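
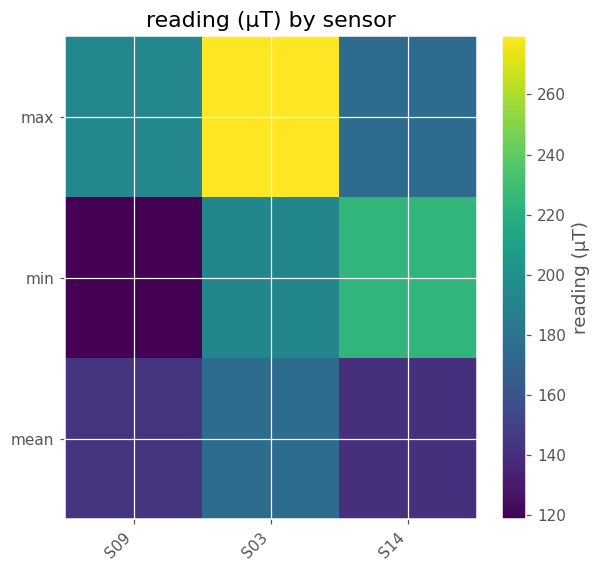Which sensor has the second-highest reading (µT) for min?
Top 3 for min: S14 ≈ 220, S03 ≈ 200, S09 ≈ 120.

S03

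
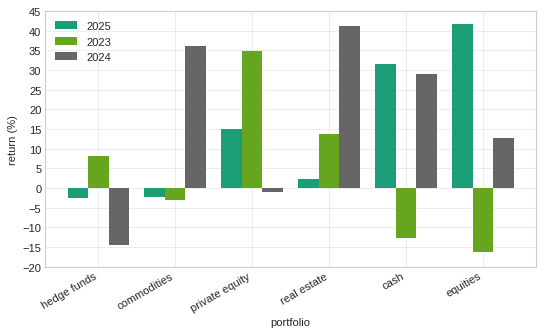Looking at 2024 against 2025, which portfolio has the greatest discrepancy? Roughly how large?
real estate: 2024 ≈ 40, 2025 ≈ 0 → gap ≈ 40. Next-largest (commodities) is only ≈ 35.

real estate, ≈ 40 %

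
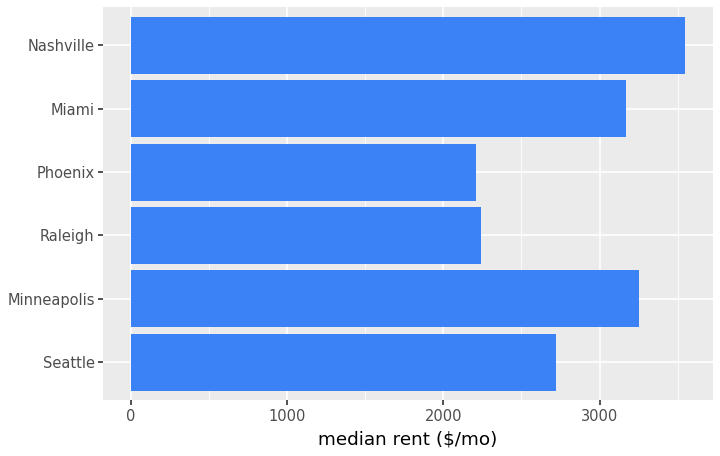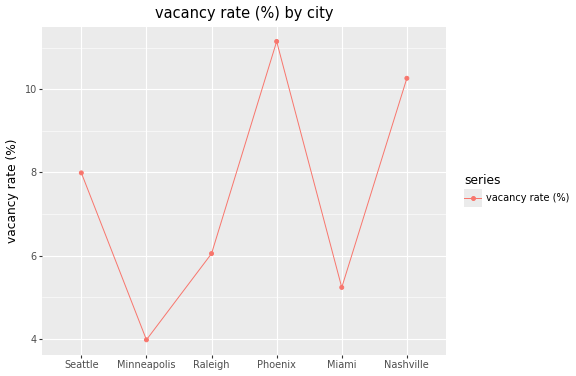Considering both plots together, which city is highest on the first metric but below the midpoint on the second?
Chart 2 median vacancy rate (%) ≈ 8; below-median cities: Minneapolis, Raleigh, Miami. Among those, Minneapolis has the highest median rent ($/mo) (≈ 3500).

Minneapolis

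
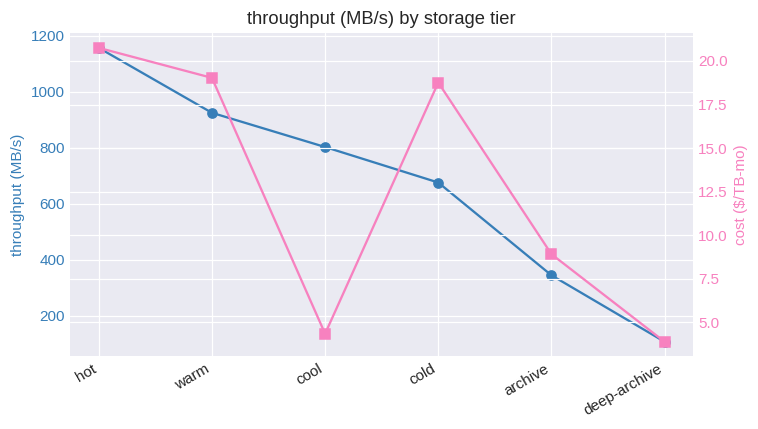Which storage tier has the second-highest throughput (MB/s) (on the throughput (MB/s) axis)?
warm

Top 3 (on the throughput (MB/s) axis): hot ≈ 1200, warm ≈ 900, cool ≈ 800.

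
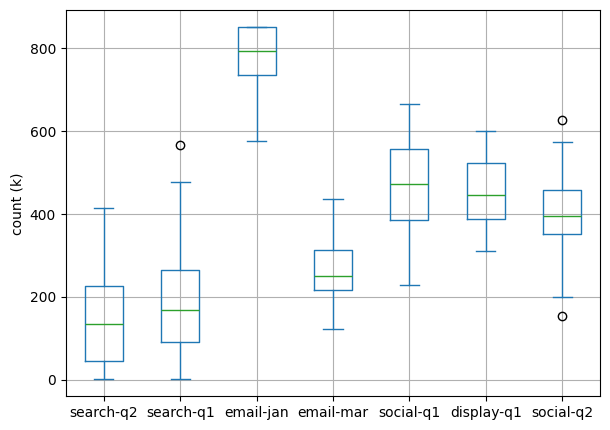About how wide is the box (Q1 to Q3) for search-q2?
≈ 200

Q3 ≈ 200, Q1 ≈ 0; IQR ≈ 200.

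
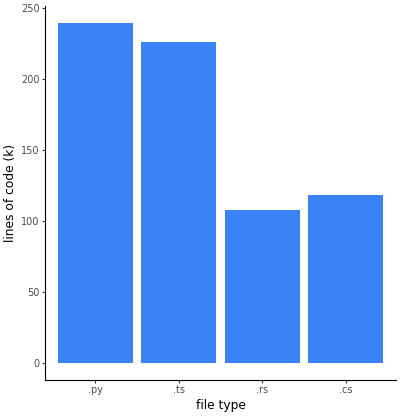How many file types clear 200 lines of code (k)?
2

Above 200: .py, .ts.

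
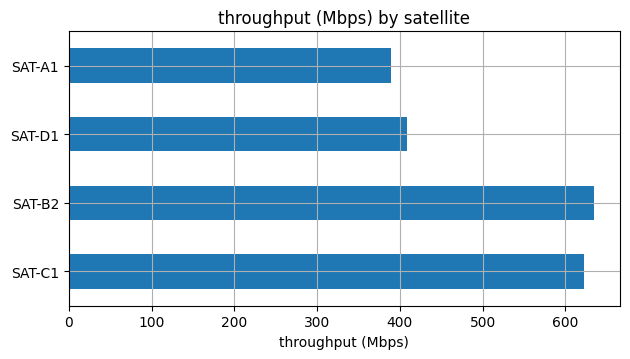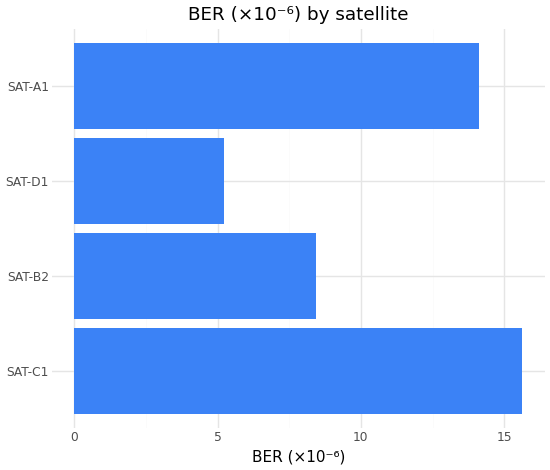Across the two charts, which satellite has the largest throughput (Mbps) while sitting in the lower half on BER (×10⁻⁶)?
Chart 2 median BER (×10⁻⁶) ≈ 12; below-median satellites: SAT-B2, SAT-D1. Among those, SAT-B2 has the highest throughput (Mbps) (≈ 600).

SAT-B2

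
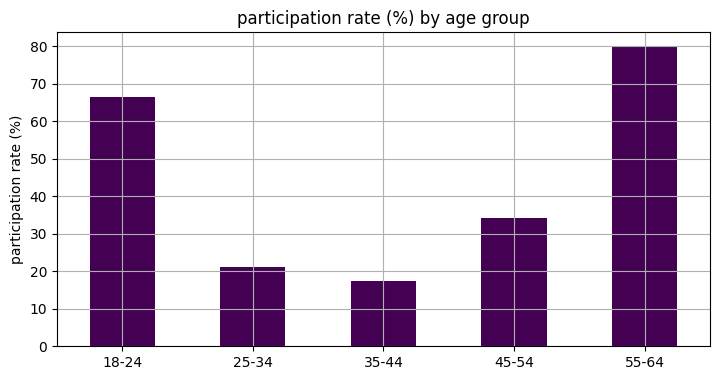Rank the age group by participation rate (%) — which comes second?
Top 3: 55-64 ≈ 80, 18-24 ≈ 70, 45-54 ≈ 30.

18-24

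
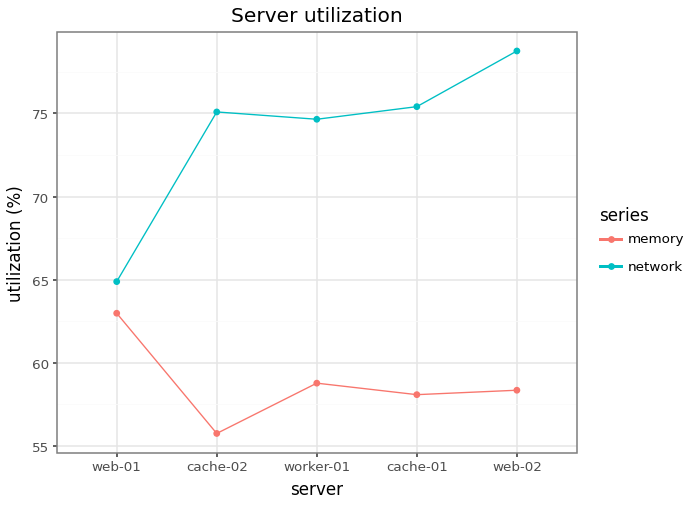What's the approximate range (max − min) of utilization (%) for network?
Max web-02 ≈ 78, min web-01 ≈ 64; range ≈ 14.

≈ 14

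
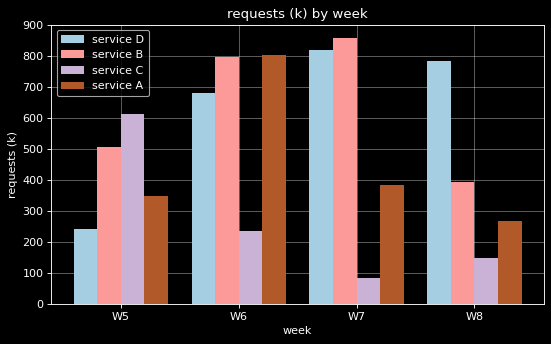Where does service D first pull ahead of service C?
W5: service D ≈ 200 vs service C ≈ 600 (not yet); W6: service D ≈ 700 vs service C ≈ 200 (first crossover).

W6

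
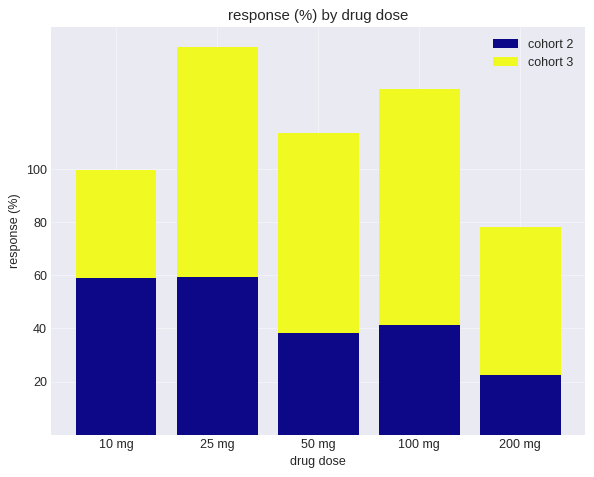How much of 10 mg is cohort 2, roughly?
cohort 2 top ≈ 60, bottom ≈ 0; segment ≈ 60.

≈ 60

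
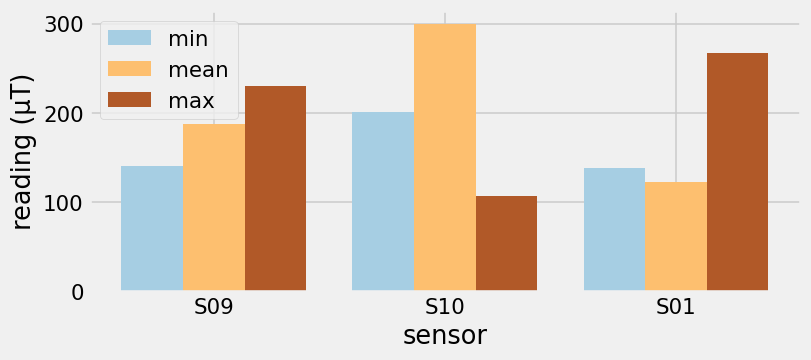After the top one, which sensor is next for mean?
Top 3 for mean: S10 ≈ 300, S09 ≈ 200, S01 ≈ 100.

S09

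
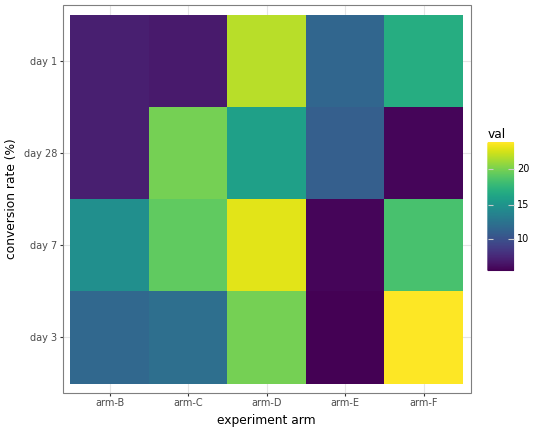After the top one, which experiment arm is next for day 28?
arm-D

Top 3 for day 28: arm-C ≈ 20, arm-D ≈ 16, arm-E ≈ 12.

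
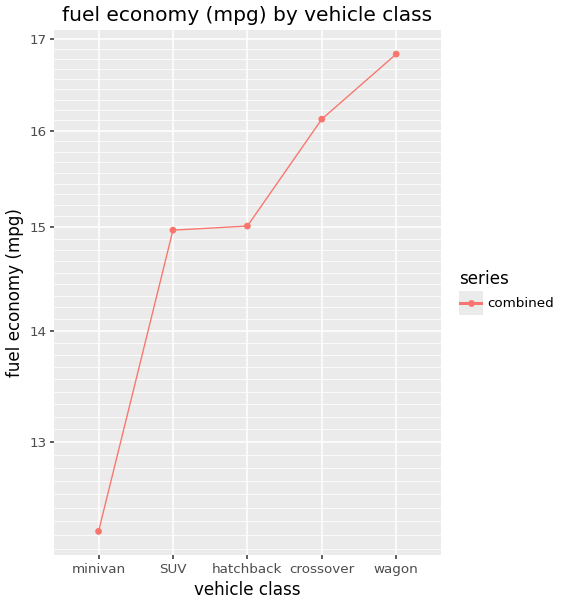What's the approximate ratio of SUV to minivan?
≈ 1.2×

SUV ≈ 15.0, minivan ≈ 12.5; 15.0/12.5 ≈ 1.2.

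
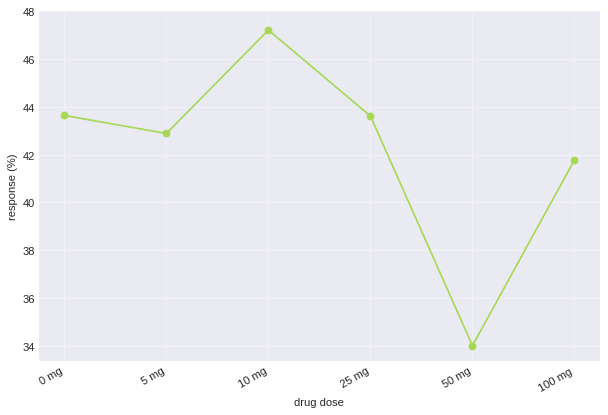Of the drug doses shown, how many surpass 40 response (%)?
Above 40: 0 mg, 5 mg, 10 mg, 25 mg, 100 mg.

5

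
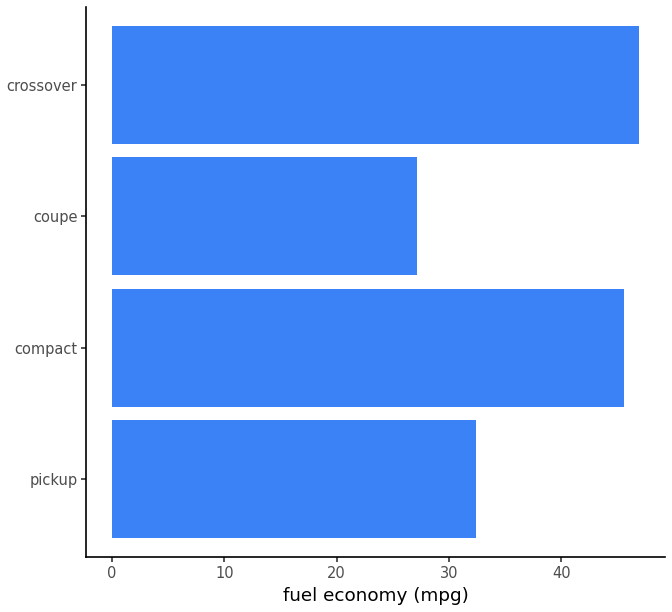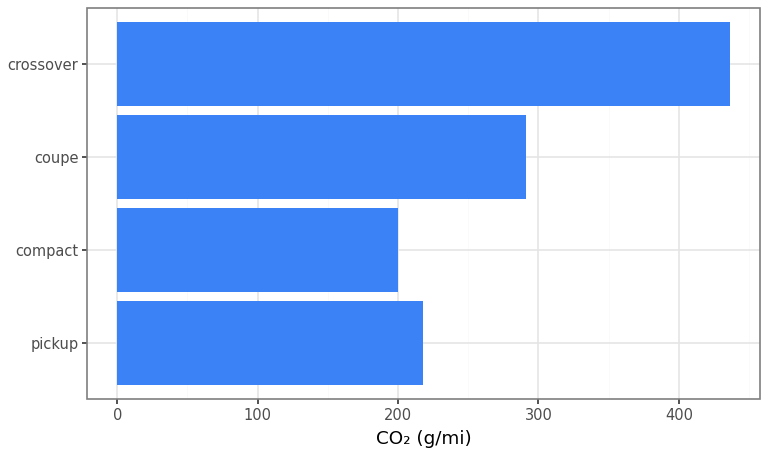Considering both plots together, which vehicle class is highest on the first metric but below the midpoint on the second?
compact

Chart 2 median CO₂ (g/mi) ≈ 250; below-median vehicle classes: pickup, compact. Among those, compact has the highest fuel economy (mpg) (≈ 45).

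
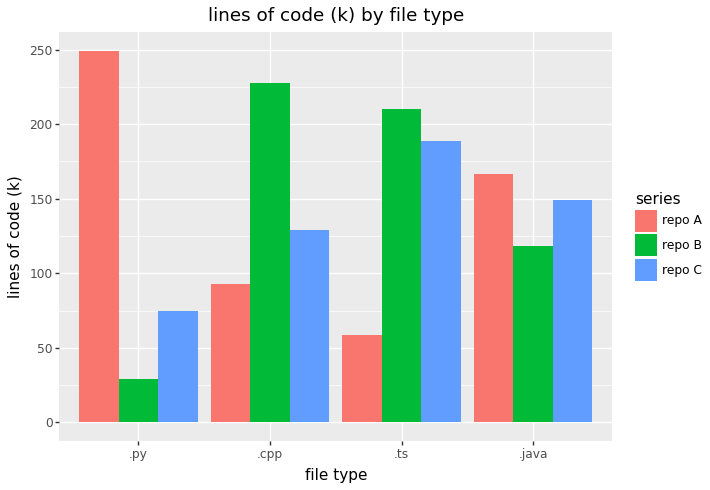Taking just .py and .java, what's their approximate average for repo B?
≈ 75

(25 + 125) / 2 ≈ 75.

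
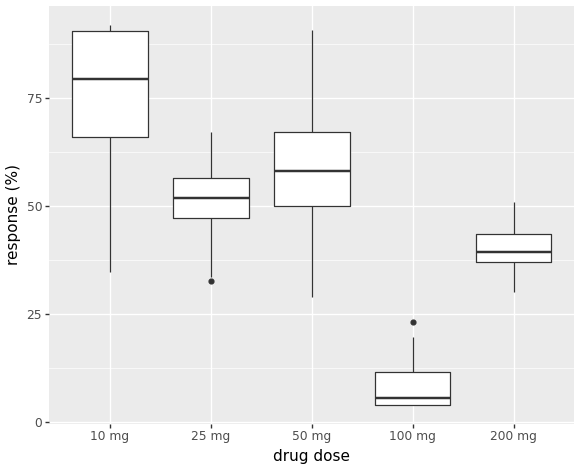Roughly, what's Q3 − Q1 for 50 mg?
≈ 20

Q3 ≈ 70, Q1 ≈ 50; IQR ≈ 20.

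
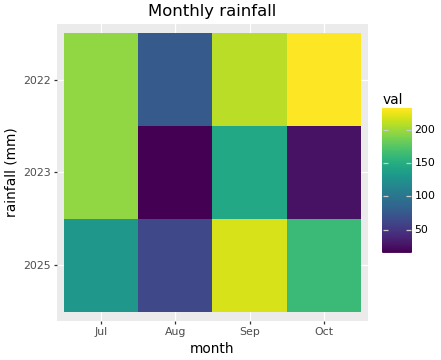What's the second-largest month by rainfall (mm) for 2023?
Sep

Top 3 for 2023: Jul ≈ 200, Sep ≈ 140, Oct ≈ 20.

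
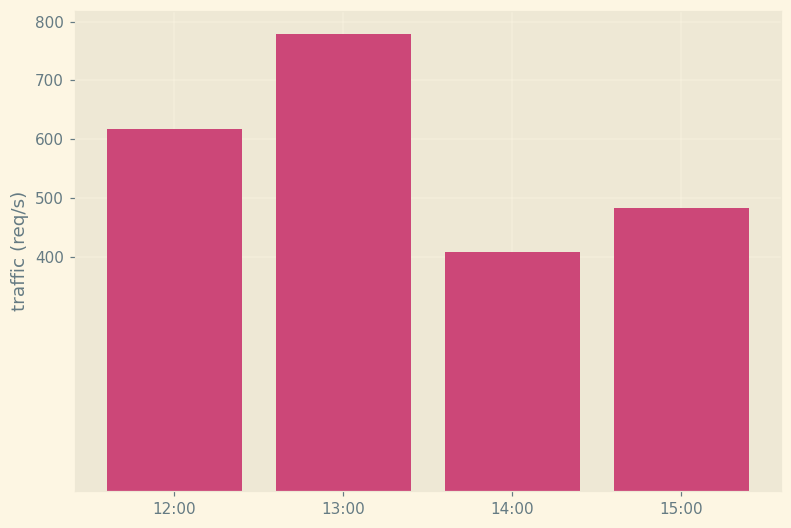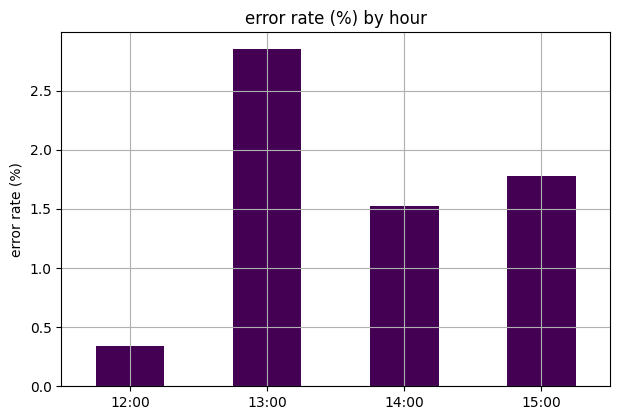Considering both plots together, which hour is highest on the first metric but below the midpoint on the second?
Chart 2 median error rate (%) ≈ 1.5; below-median hours: 12:00, 14:00. Among those, 12:00 has the highest traffic (req/s) (≈ 600).

12:00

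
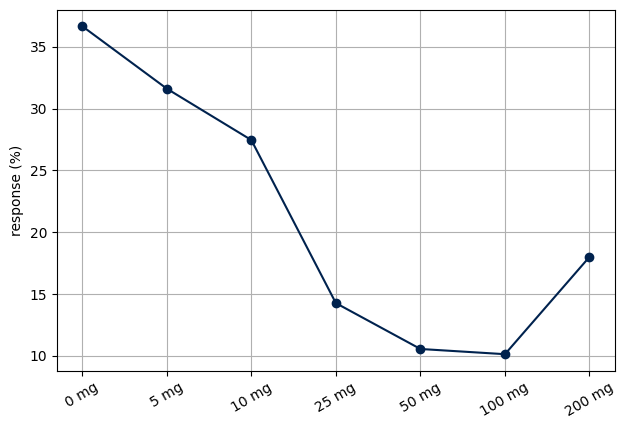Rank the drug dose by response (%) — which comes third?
Top 4: 0 mg ≈ 35, 5 mg ≈ 30, 10 mg ≈ 25, 200 mg ≈ 20.

10 mg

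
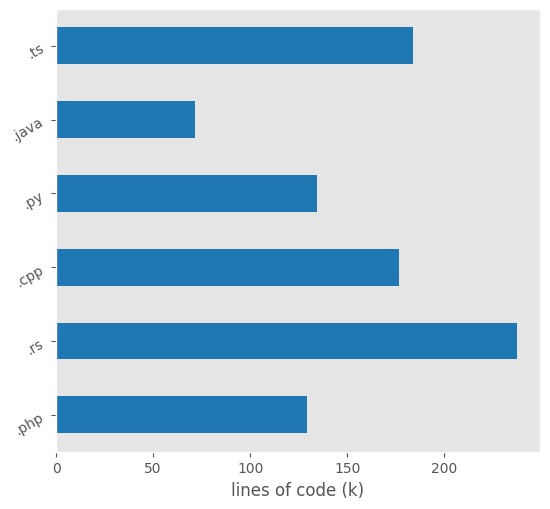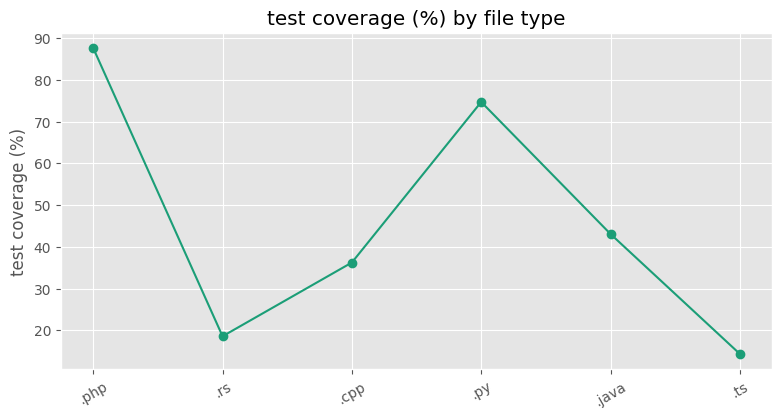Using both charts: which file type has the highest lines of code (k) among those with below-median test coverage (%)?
.rs

Chart 2 median test coverage (%) ≈ 40; below-median file types: .rs, .cpp, .ts. Among those, .rs has the highest lines of code (k) (≈ 225).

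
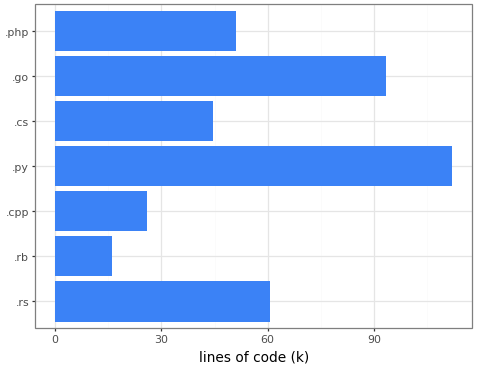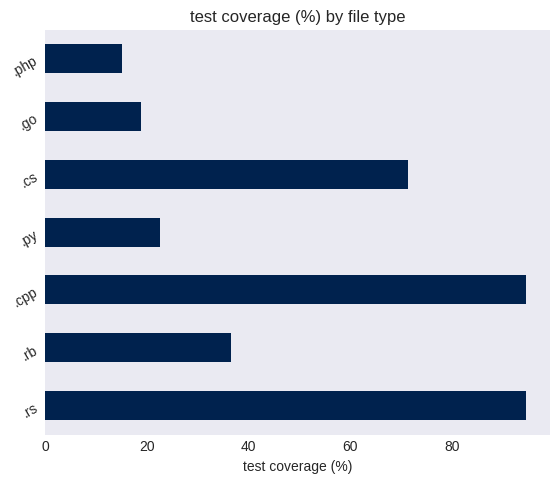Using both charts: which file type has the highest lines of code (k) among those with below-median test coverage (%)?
.py

Chart 2 median test coverage (%) ≈ 40; below-median file types: .py, .go, .php. Among those, .py has the highest lines of code (k) (≈ 120).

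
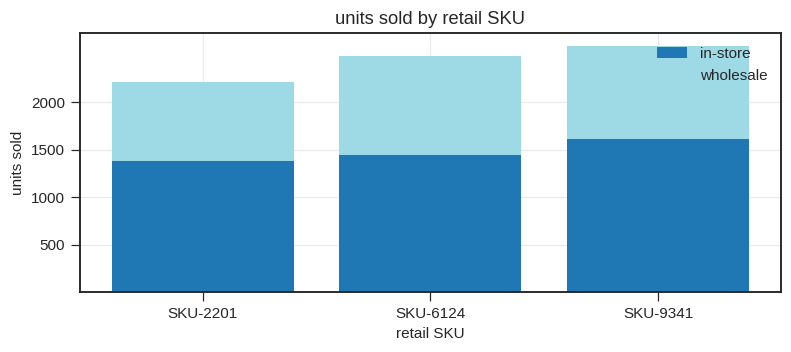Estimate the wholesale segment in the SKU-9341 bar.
≈ 1000

wholesale top ≈ 2500, bottom ≈ 1500; segment ≈ 1000.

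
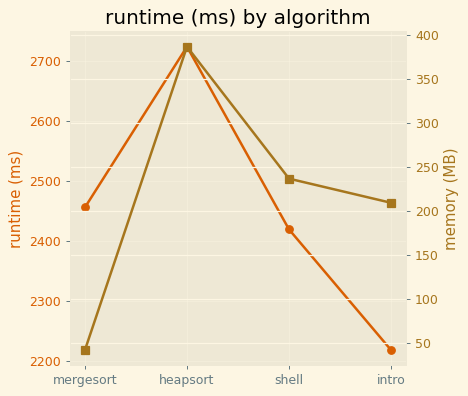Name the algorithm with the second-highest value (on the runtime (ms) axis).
Top 3 (on the runtime (ms) axis): heapsort ≈ 2700, mergesort ≈ 2450, shell ≈ 2400.

mergesort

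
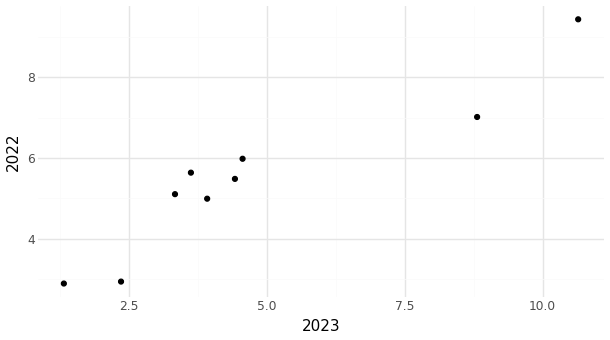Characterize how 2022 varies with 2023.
positive, strong

Points are positively correlated; strong (|r| ≈ 0.9).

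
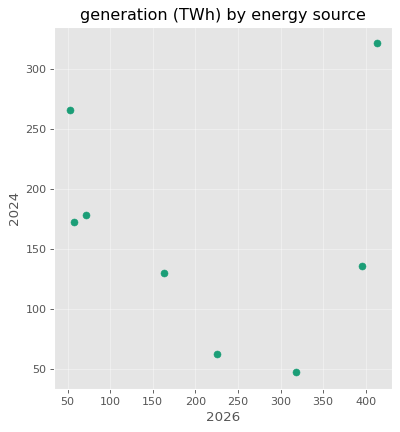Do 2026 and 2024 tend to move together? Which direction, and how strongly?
no clear correlation

Points are roughly uncorrelated; weak (|r| ≈ 0.1).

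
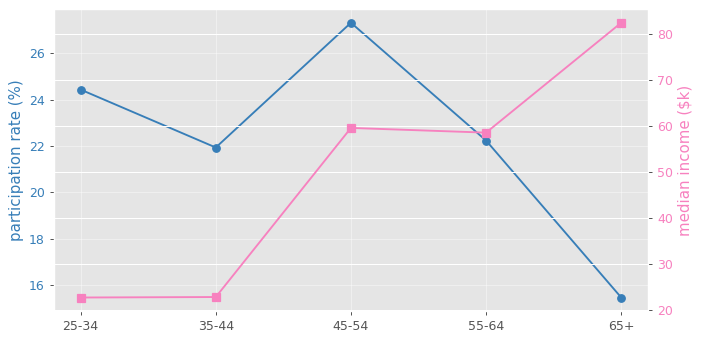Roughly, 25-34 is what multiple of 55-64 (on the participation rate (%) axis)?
25-34 ≈ 24, 55-64 ≈ 22; 24/22 ≈ 1.09.

≈ 1.09×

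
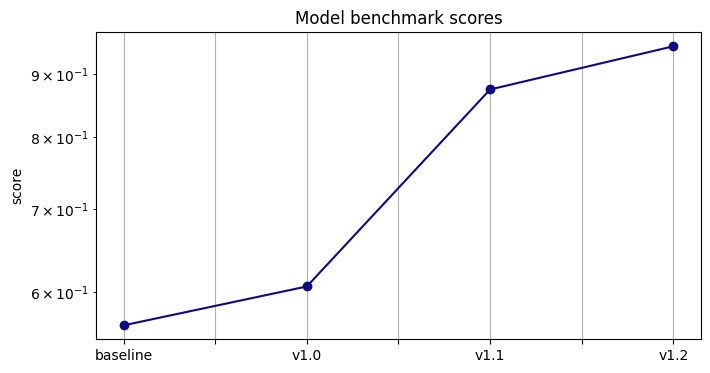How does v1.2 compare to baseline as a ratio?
≈ 1.73×

v1.2 ≈ 0.95, baseline ≈ 0.55; 0.95/0.55 ≈ 1.73.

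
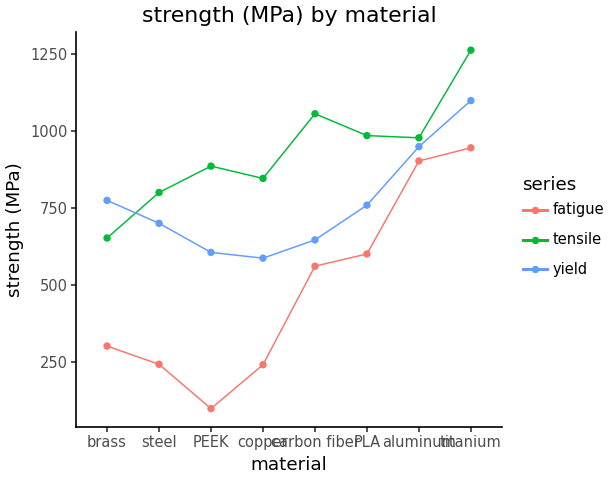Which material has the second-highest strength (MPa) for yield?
aluminum

Top 3 for yield: titanium ≈ 1100, aluminum ≈ 900, brass ≈ 800.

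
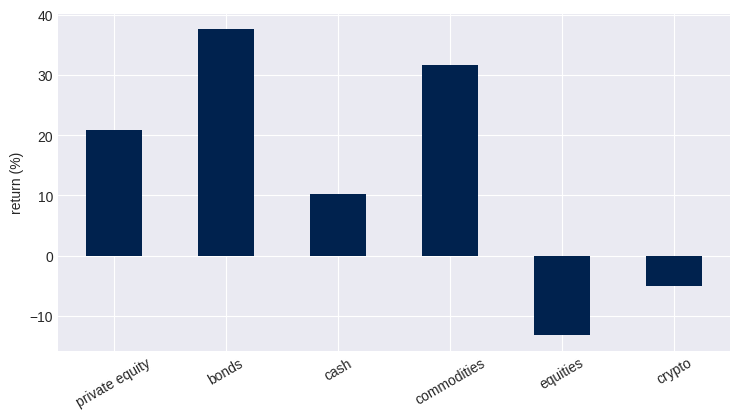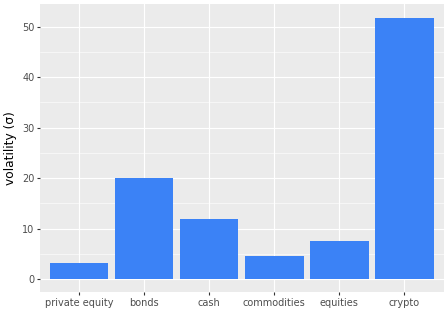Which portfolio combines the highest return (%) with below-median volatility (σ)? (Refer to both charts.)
Chart 2 median volatility (σ) ≈ 10; below-median portfolios: private equity, commodities, equities. Among those, commodities has the highest return (%) (≈ 30).

commodities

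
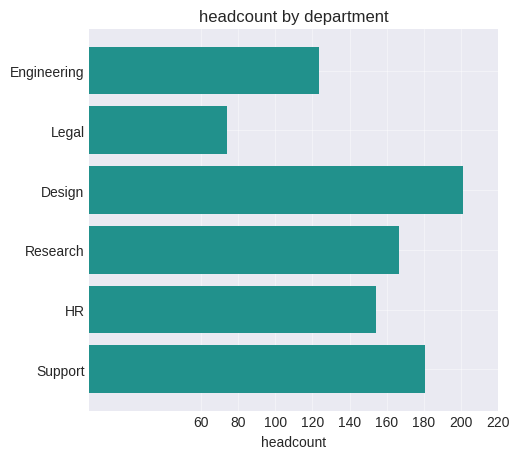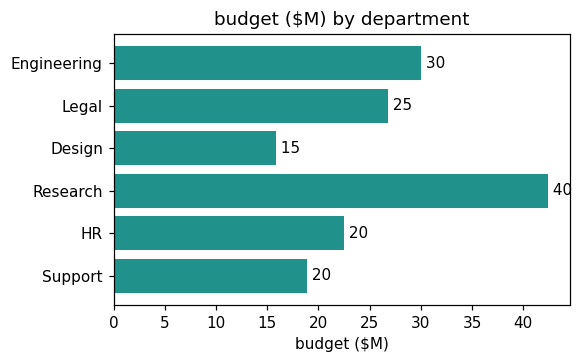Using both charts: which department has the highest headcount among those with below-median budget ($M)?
Design

Chart 2 median budget ($M) ≈ 25; below-median departments: Design, HR, Support. Among those, Design has the highest headcount (≈ 200).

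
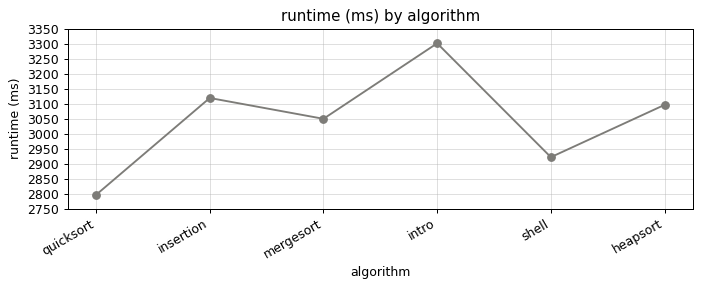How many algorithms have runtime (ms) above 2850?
Above 2850: insertion, mergesort, intro, shell, heapsort.

5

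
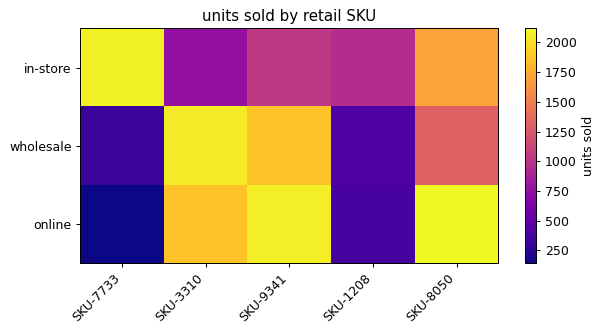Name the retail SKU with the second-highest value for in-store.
SKU-8050

Top 3 for in-store: SKU-7733 ≈ 2000, SKU-8050 ≈ 1600, SKU-9341 ≈ 1000.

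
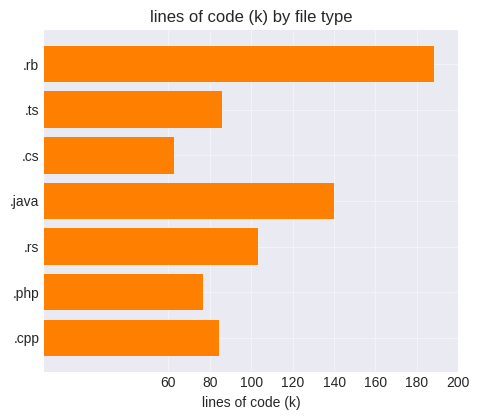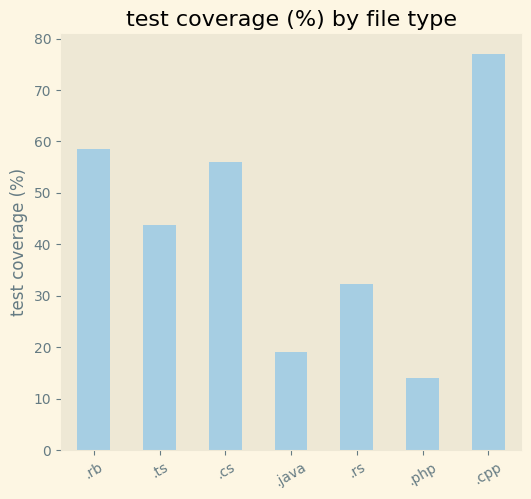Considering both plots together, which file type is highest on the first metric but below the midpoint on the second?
Chart 2 median test coverage (%) ≈ 40; below-median file types: .java, .rs, .php. Among those, .java has the highest lines of code (k) (≈ 140).

.java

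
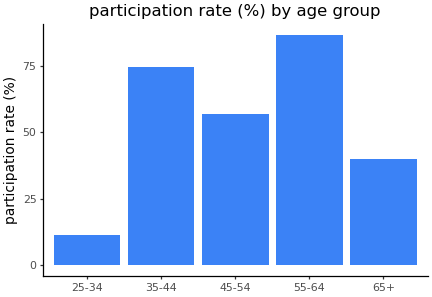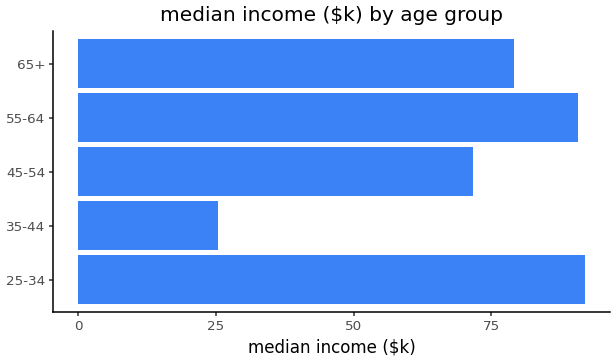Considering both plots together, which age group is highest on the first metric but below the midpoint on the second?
35-44

Chart 2 median median income ($k) ≈ 80; below-median age groups: 35-44, 45-54. Among those, 35-44 has the highest participation rate (%) (≈ 70).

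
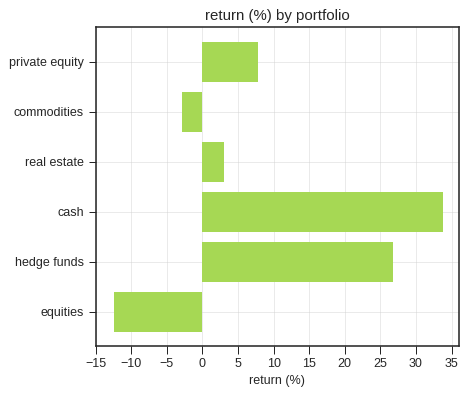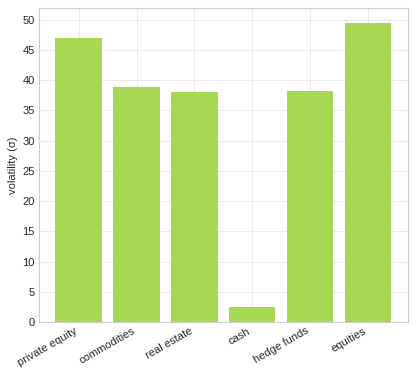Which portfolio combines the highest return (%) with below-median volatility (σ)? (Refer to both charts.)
Chart 2 median volatility (σ) ≈ 40; below-median portfolios: real estate, cash, hedge funds. Among those, cash has the highest return (%) (≈ 35).

cash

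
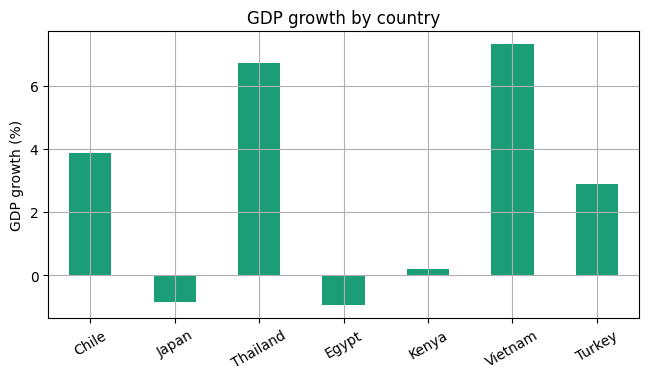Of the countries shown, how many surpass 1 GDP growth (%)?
4

Above 1: Chile, Thailand, Vietnam, Turkey.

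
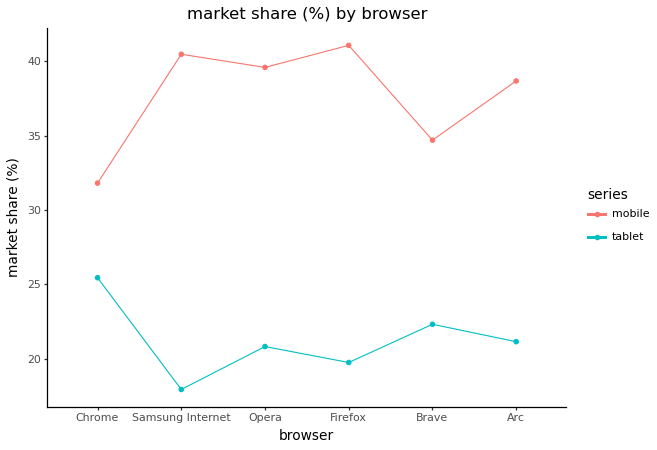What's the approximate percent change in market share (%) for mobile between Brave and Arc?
Brave ≈ 34, Arc ≈ 38; (38 − 34) / 34 ≈ +11.8%.

≈ +11.8%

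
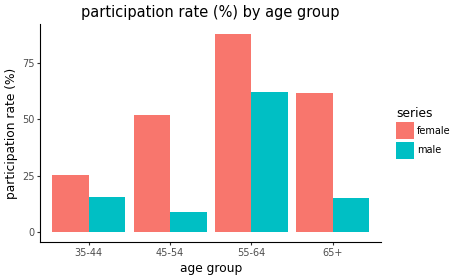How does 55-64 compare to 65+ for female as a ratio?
55-64 ≈ 90, 65+ ≈ 60; 90/60 ≈ 1.5.

≈ 1.5×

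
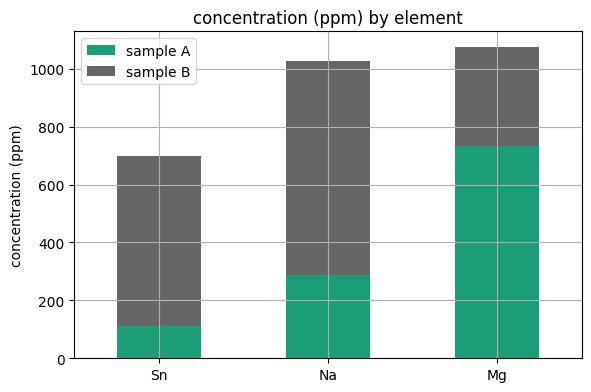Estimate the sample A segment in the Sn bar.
sample A top ≈ 100, bottom ≈ 0; segment ≈ 100.

≈ 100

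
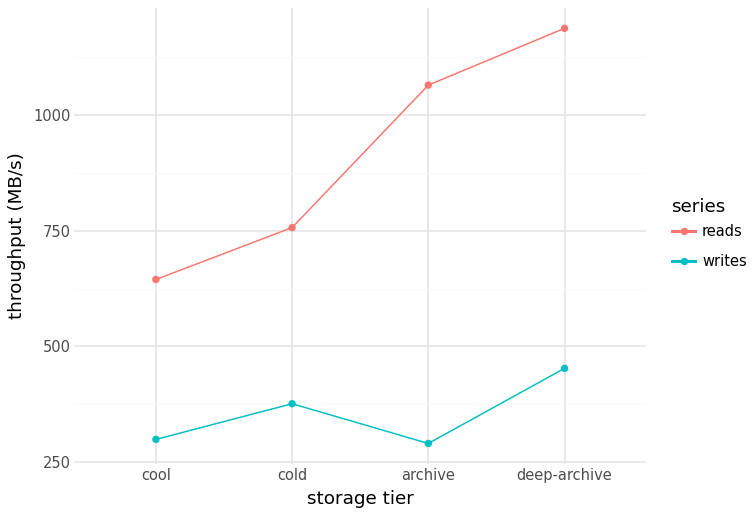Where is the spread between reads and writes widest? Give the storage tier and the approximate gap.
archive: reads ≈ 1100, writes ≈ 300 → gap ≈ 800. Next-largest (deep-archive) is only ≈ 700.

archive, ≈ 800 MB/s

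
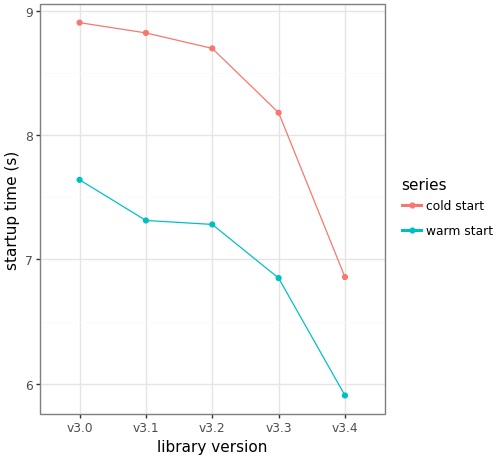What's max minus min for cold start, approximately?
≈ 2.0

Max v3.0 ≈ 9.0, min v3.4 ≈ 7.0; range ≈ 2.0.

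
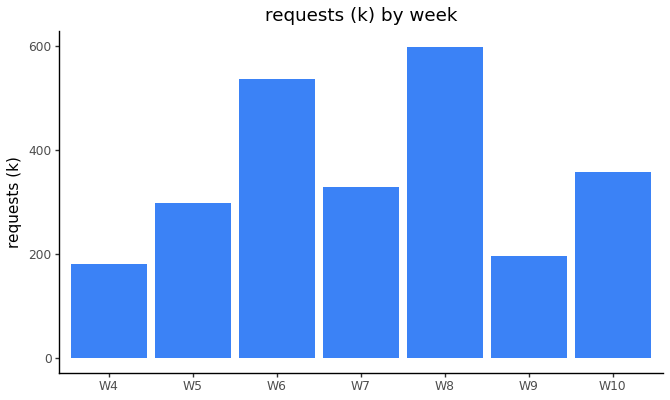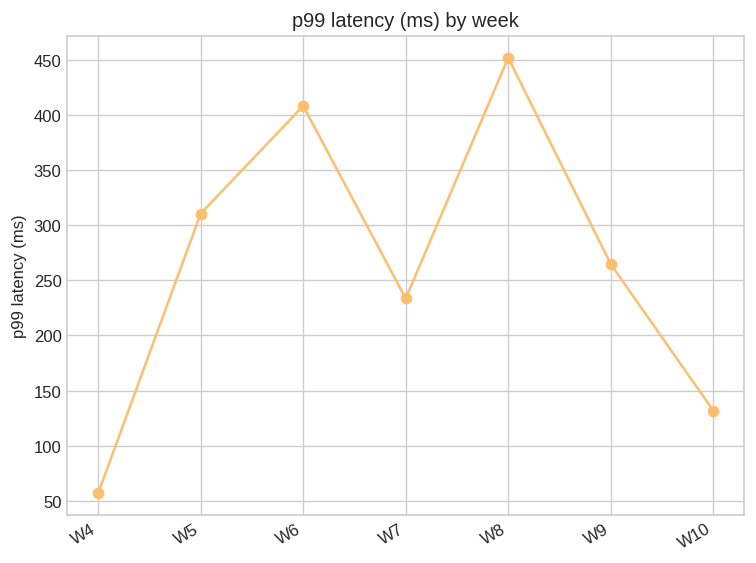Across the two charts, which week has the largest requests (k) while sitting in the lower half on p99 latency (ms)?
Chart 2 median p99 latency (ms) ≈ 250; below-median weeks: W4, W7, W10. Among those, W10 has the highest requests (k) (≈ 400).

W10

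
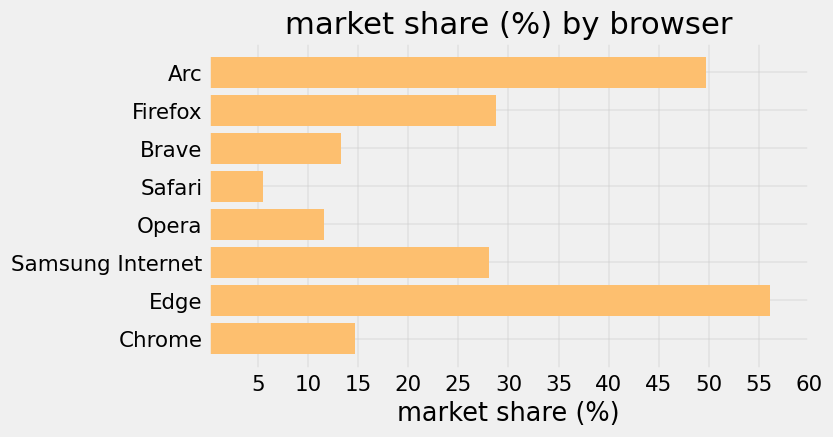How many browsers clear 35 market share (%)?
Above 35: Arc, Edge.

2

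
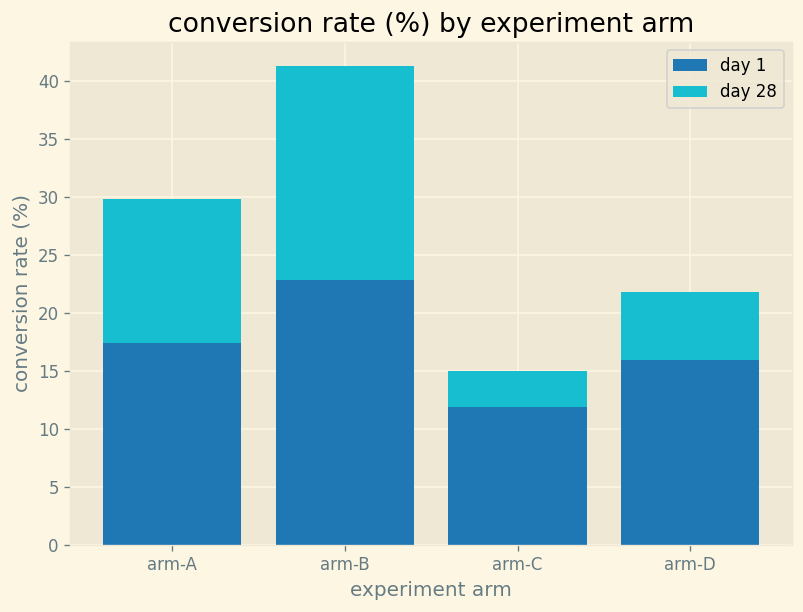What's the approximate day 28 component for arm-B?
day 28 top ≈ 40, bottom ≈ 25; segment ≈ 15.

≈ 15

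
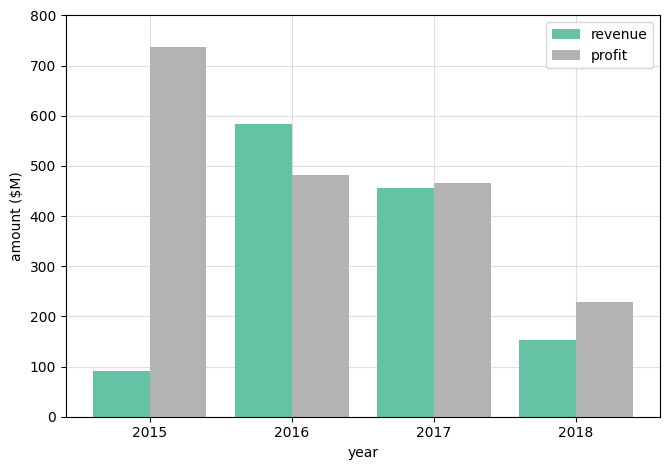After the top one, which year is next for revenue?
2017

Top 3 for revenue: 2016 ≈ 600, 2017 ≈ 500, 2018 ≈ 200.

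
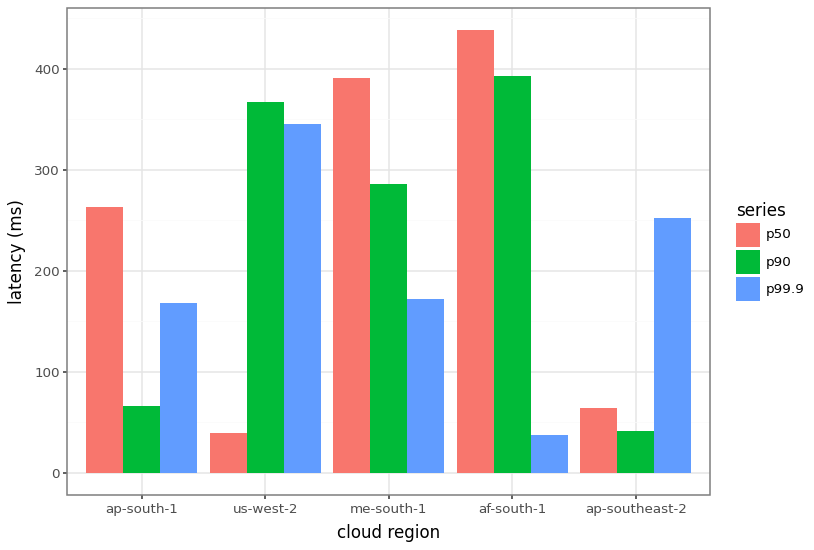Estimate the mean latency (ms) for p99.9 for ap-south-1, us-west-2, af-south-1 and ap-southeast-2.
(150 + 350 + 50 + 250) / 4 ≈ 200.

≈ 200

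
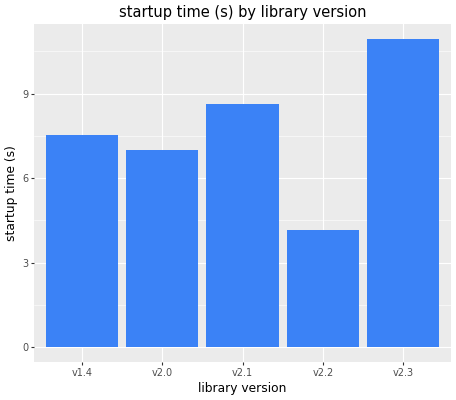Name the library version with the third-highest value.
Top 4: v2.3 ≈ 11, v2.1 ≈ 9, v1.4 ≈ 8, v2.0 ≈ 7.

v1.4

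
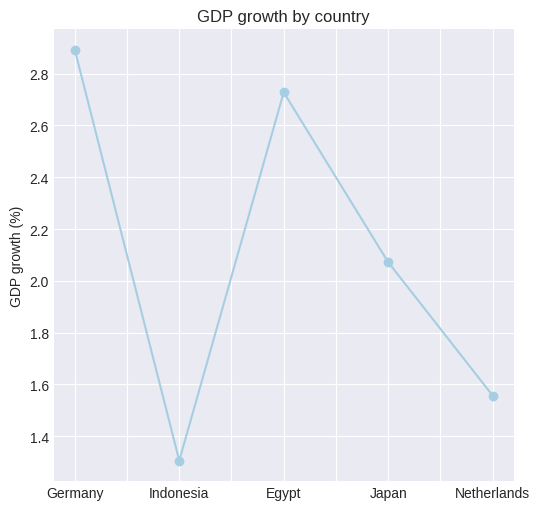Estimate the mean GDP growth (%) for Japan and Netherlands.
(2.0 + 1.6) / 2 ≈ 1.8.

≈ 1.8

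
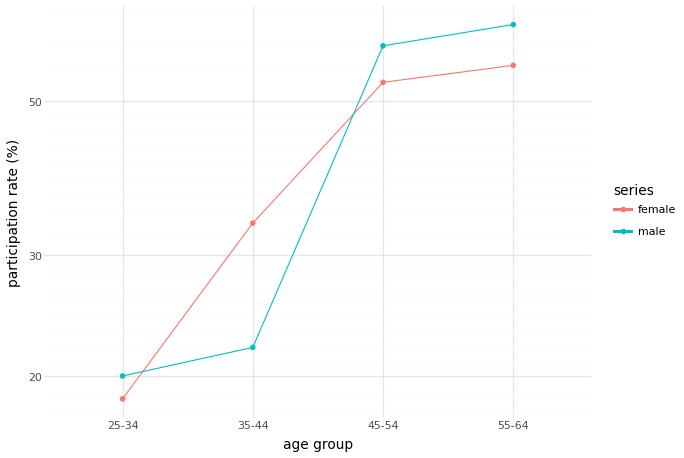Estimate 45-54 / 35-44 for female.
45-54 ≈ 55, 35-44 ≈ 35; 55/35 ≈ 1.57.

≈ 1.57×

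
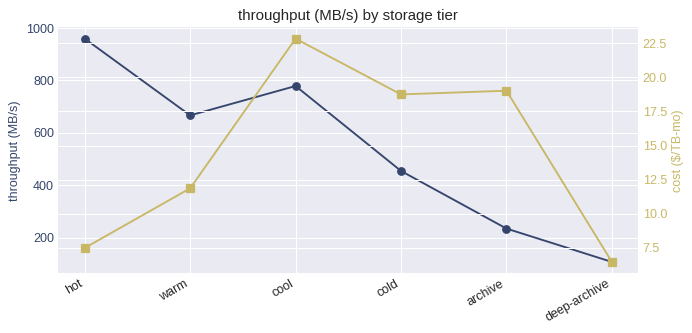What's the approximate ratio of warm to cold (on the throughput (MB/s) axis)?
≈ 1.4×

warm ≈ 700, cold ≈ 500; 700/500 ≈ 1.4.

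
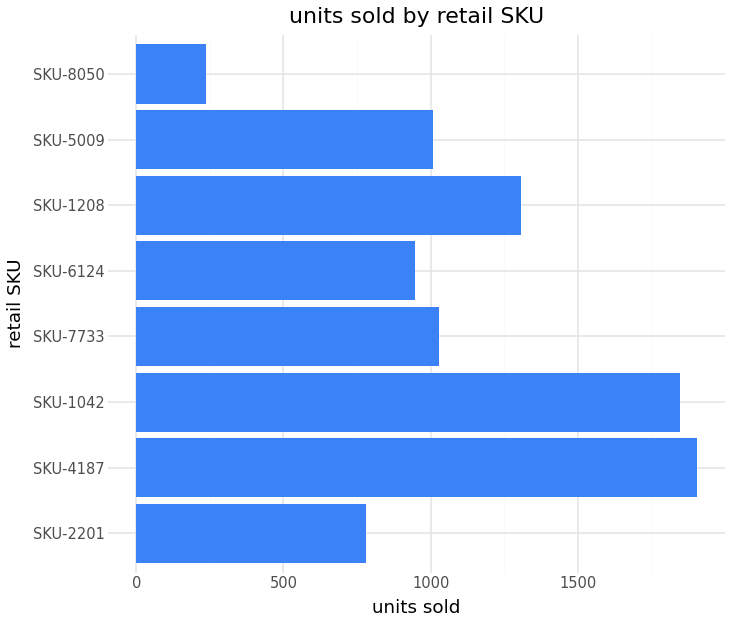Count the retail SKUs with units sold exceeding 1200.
3

Above 1200: SKU-4187, SKU-1042, SKU-1208.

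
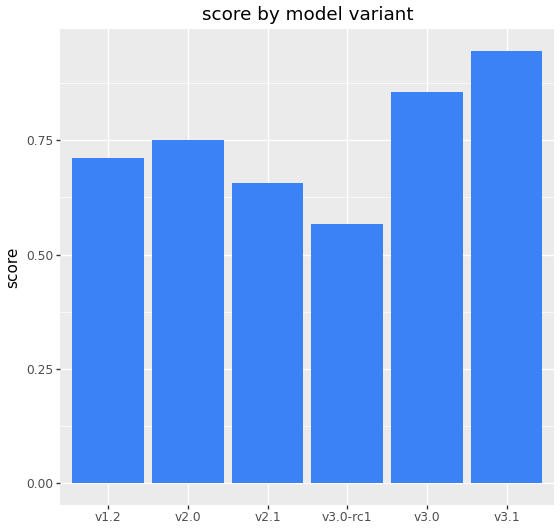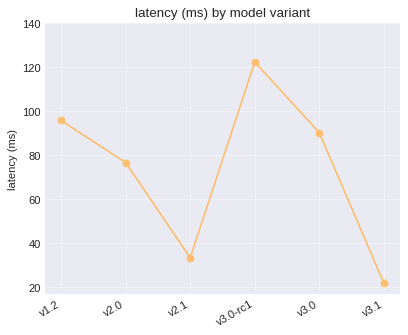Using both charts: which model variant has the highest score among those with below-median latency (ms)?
Chart 2 median latency (ms) ≈ 80; below-median model variants: v2.0, v2.1, v3.1. Among those, v3.1 has the highest score (≈ 0.9).

v3.1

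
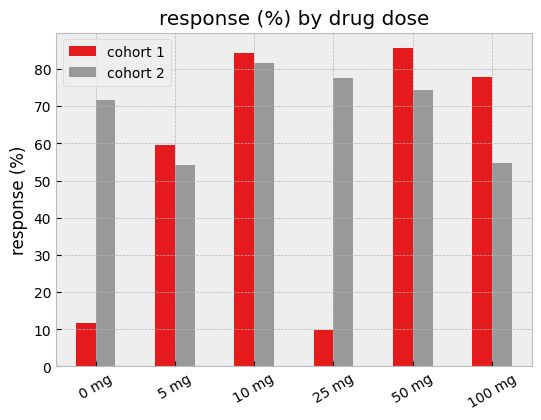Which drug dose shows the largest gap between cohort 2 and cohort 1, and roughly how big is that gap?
25 mg: cohort 2 ≈ 80, cohort 1 ≈ 10 → gap ≈ 70. Next-largest (0 mg) is only ≈ 60.

25 mg, ≈ 70 %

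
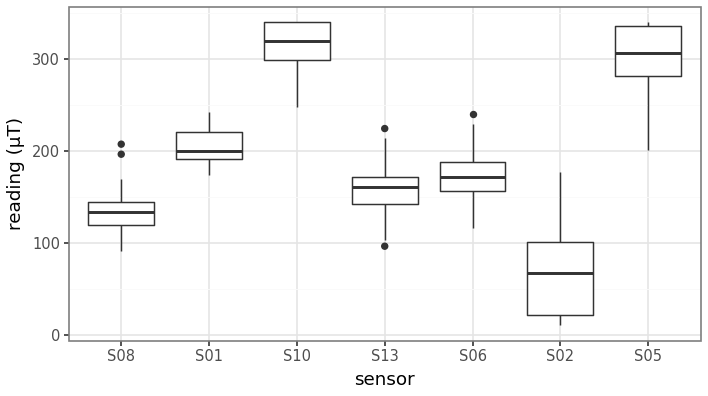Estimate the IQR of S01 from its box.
Q3 ≈ 225, Q1 ≈ 200; IQR ≈ 25.

≈ 25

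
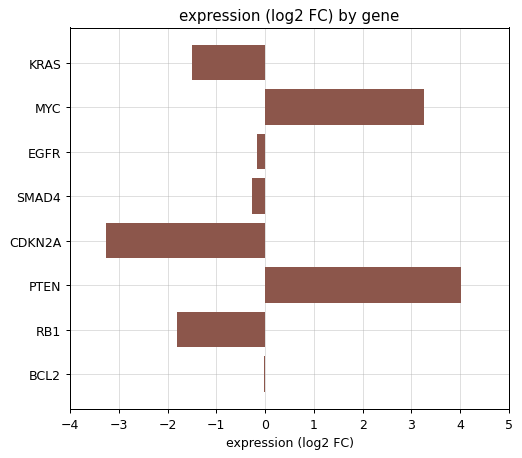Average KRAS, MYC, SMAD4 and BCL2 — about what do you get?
(-2 + 3 + 0 + 0) / 4 ≈ 0.

≈ 0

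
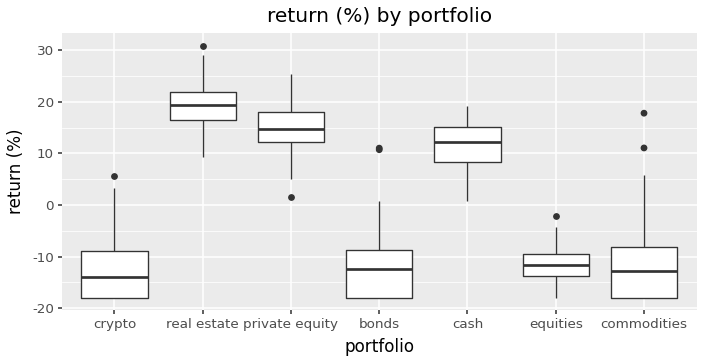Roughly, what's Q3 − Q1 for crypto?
≈ 10

Q3 ≈ -10, Q1 ≈ -20; IQR ≈ 10.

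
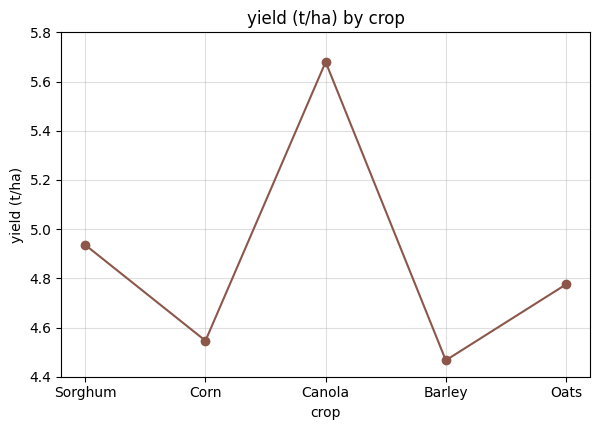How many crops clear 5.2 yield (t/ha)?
Above 5.2: Canola.

1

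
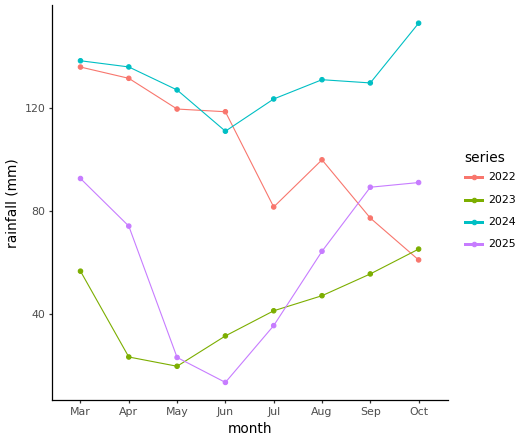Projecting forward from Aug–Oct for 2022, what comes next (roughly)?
Last three: 100, 80, 60 → slope ≈ -20/step → next ≈ 40.

≈ 40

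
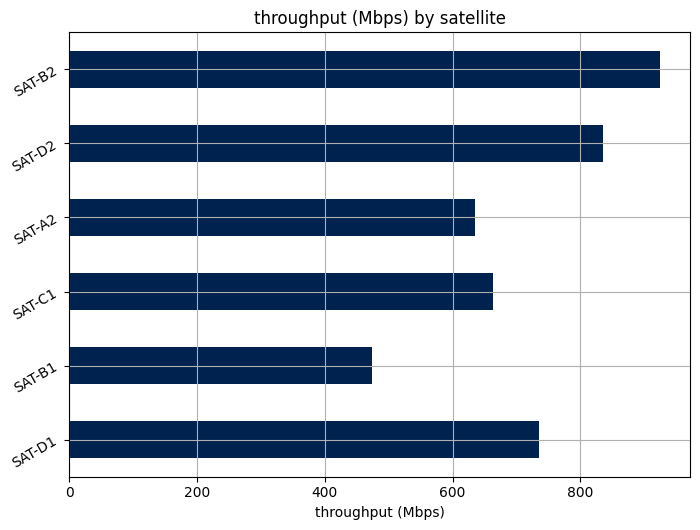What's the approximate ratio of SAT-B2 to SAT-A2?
≈ 1.5×

SAT-B2 ≈ 900, SAT-A2 ≈ 600; 900/600 ≈ 1.5.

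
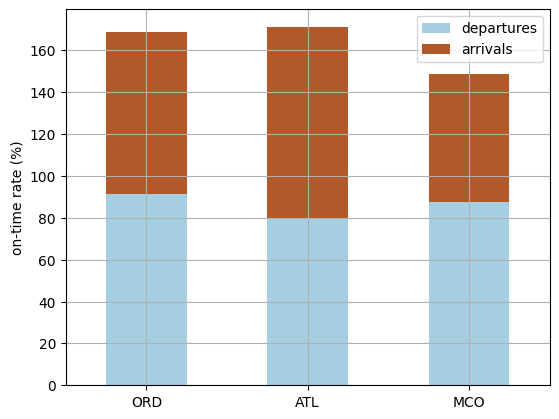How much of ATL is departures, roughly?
departures top ≈ 80, bottom ≈ 0; segment ≈ 80.

≈ 80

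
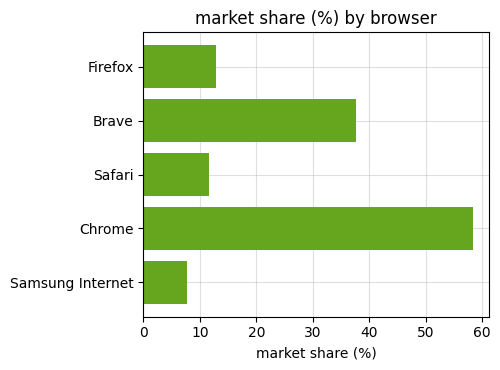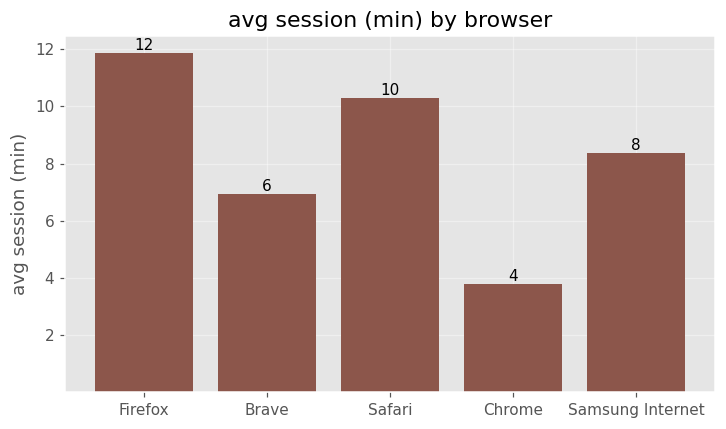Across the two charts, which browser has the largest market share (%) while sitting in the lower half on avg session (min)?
Chart 2 median avg session (min) ≈ 8; below-median browsers: Brave, Chrome. Among those, Chrome has the highest market share (%) (≈ 60).

Chrome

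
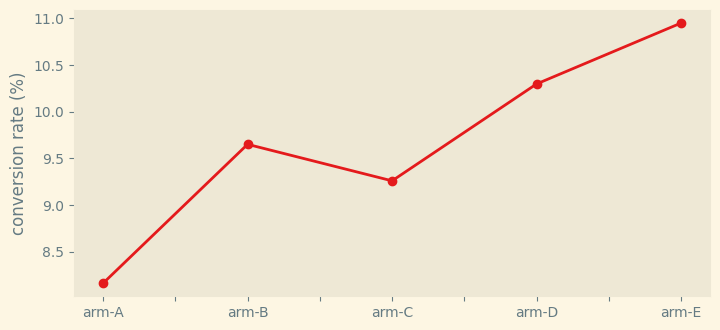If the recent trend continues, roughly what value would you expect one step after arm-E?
≈ 11.75

Last three: 9.5, 10.5, 11.0 → slope ≈ 0.75/step → next ≈ 11.75.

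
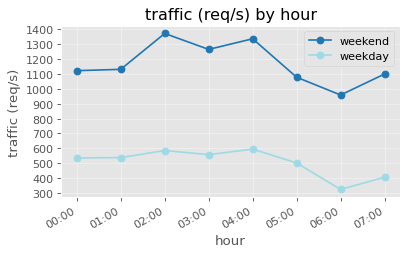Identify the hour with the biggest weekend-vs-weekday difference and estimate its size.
02:00, ≈ 800 req/s

02:00: weekend ≈ 1400, weekday ≈ 600 → gap ≈ 800. Next-largest (04:00) is only ≈ 700.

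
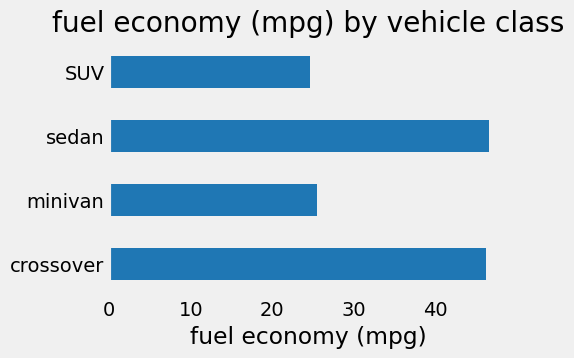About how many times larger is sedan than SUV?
≈ 1.8×

sedan ≈ 45, SUV ≈ 25; 45/25 ≈ 1.8.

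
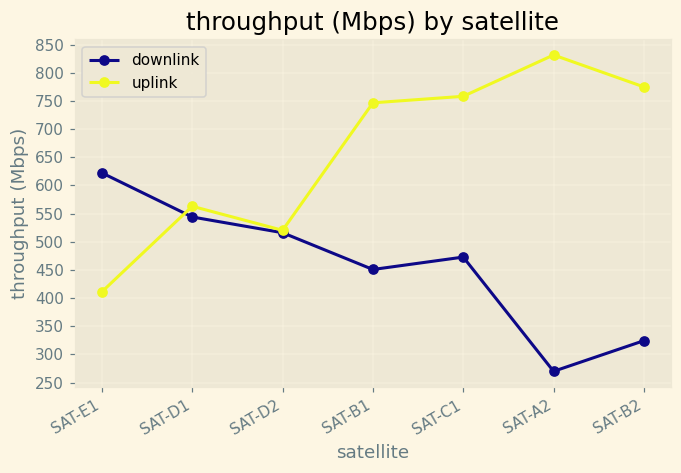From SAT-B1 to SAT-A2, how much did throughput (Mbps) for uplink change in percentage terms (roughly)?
SAT-B1 ≈ 750, SAT-A2 ≈ 850; (850 − 750) / 750 ≈ +13.3%.

≈ +13.3%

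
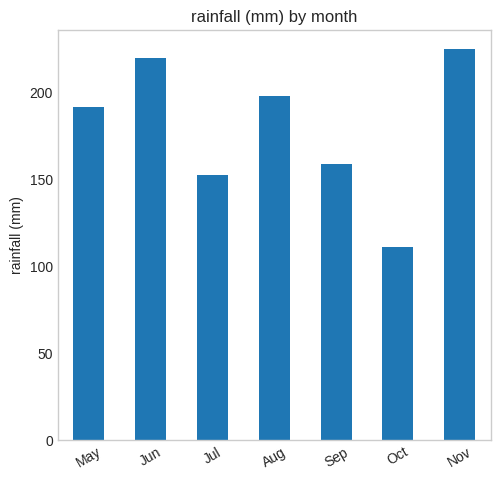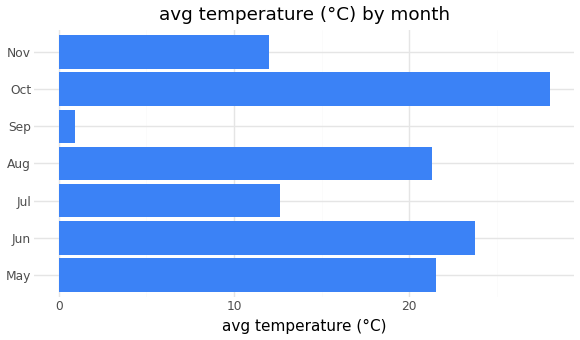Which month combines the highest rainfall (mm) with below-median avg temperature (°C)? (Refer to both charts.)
Chart 2 median avg temperature (°C) ≈ 20; below-median months: Jul, Sep, Nov. Among those, Nov has the highest rainfall (mm) (≈ 225).

Nov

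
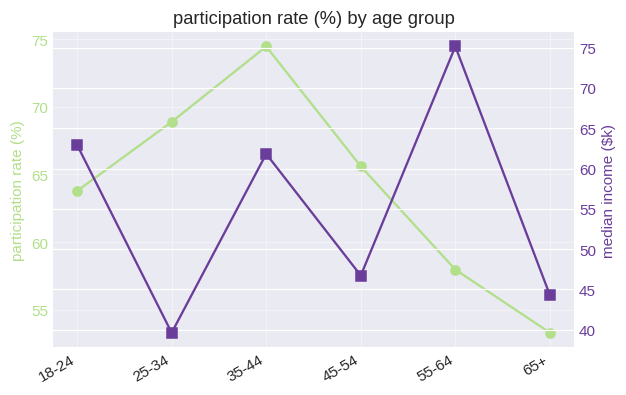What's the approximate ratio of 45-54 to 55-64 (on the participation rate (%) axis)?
≈ 1.14×

45-54 ≈ 66, 55-64 ≈ 58; 66/58 ≈ 1.14.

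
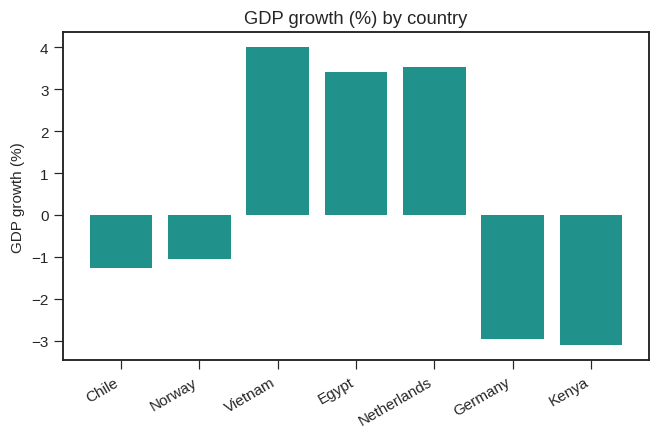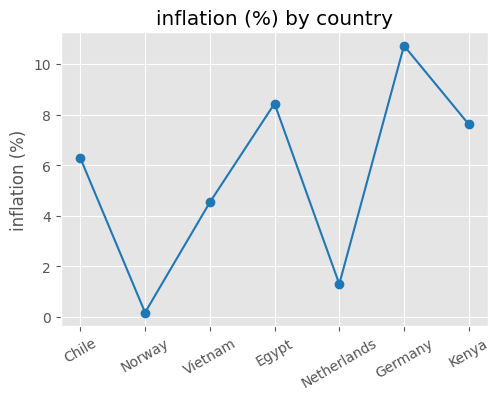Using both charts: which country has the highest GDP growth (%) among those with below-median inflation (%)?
Chart 2 median inflation (%) ≈ 6; below-median countries: Norway, Vietnam, Netherlands. Among those, Vietnam has the highest GDP growth (%) (≈ 4).

Vietnam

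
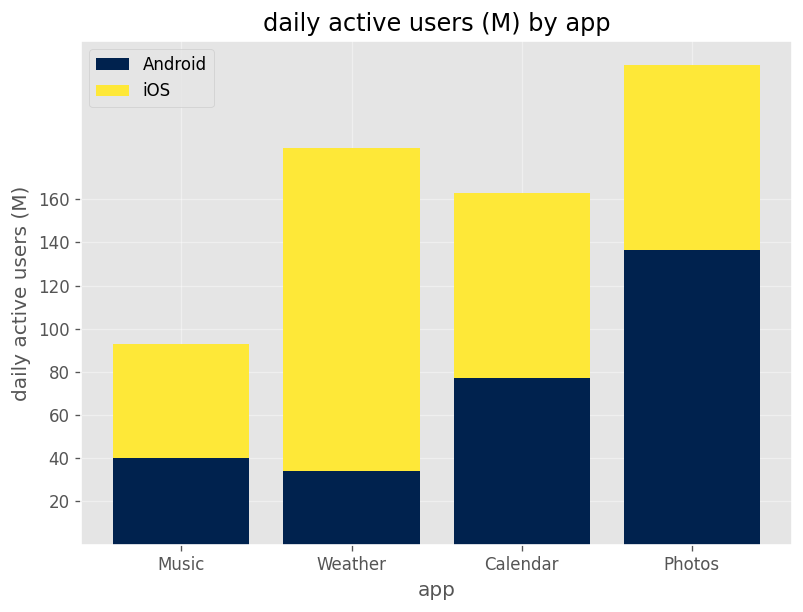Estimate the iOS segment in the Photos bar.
≈ 80

iOS top ≈ 220, bottom ≈ 140; segment ≈ 80.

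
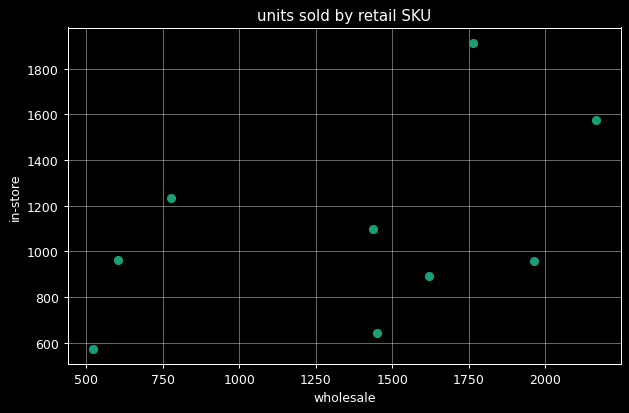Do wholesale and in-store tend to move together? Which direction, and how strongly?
Points are positively correlated; moderate (|r| ≈ 0.5).

positive, moderate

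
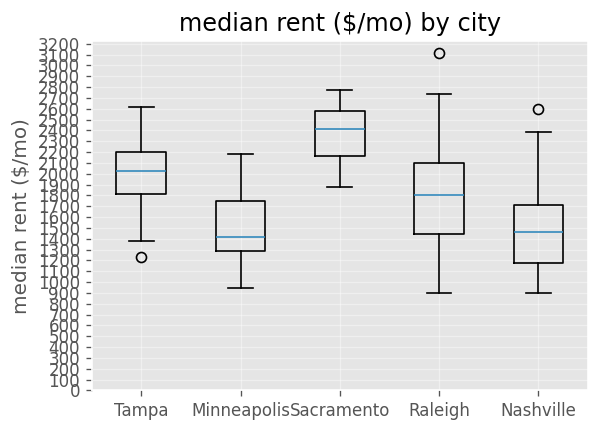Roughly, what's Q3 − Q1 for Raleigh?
≈ 700

Q3 ≈ 2100, Q1 ≈ 1400; IQR ≈ 700.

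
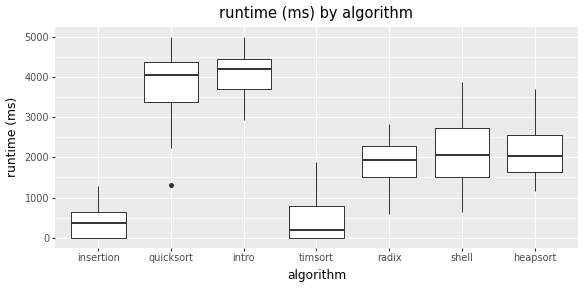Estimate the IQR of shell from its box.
Q3 ≈ 2500, Q1 ≈ 1500; IQR ≈ 1000.

≈ 1000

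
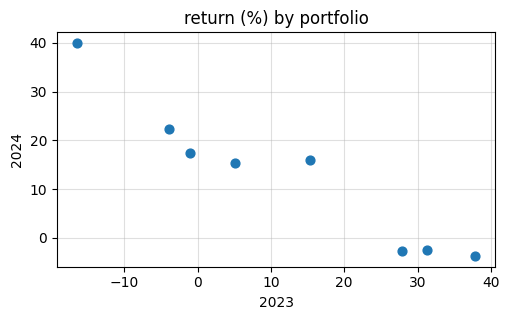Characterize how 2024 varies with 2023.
negative, strong

Points are negatively correlated; strong (|r| ≈ 1.0).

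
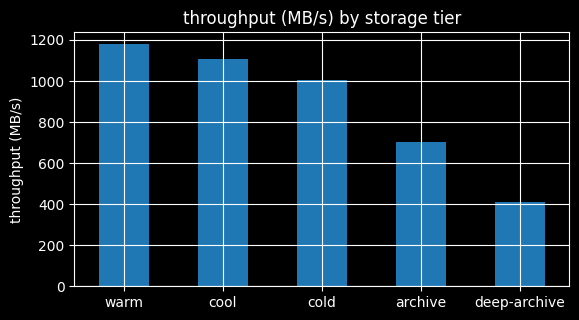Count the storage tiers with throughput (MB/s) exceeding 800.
Above 800: warm, cool, cold.

3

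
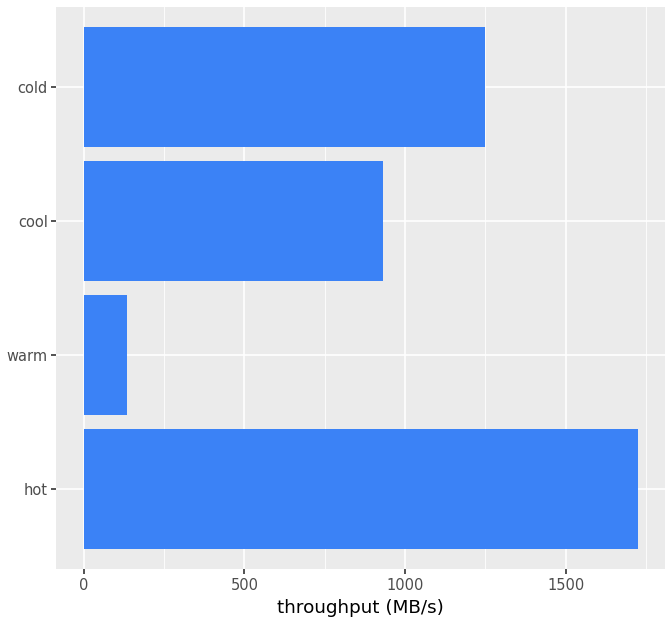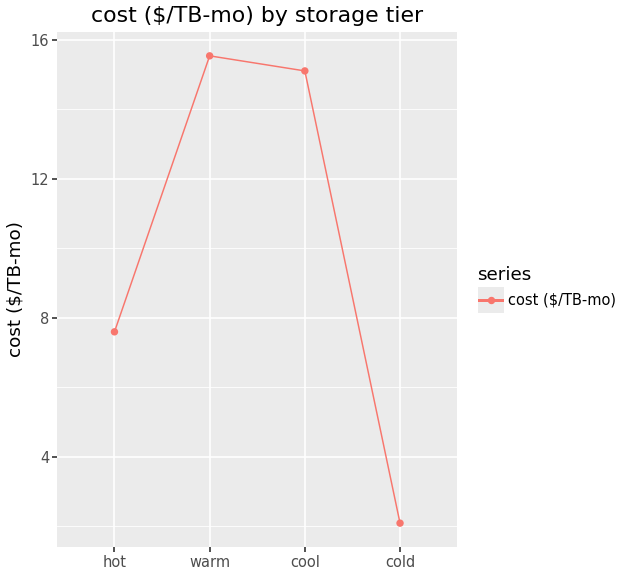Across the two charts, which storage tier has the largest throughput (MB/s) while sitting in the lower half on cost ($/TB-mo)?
Chart 2 median cost ($/TB-mo) ≈ 12; below-median storage tiers: hot, cold. Among those, hot has the highest throughput (MB/s) (≈ 1800).

hot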